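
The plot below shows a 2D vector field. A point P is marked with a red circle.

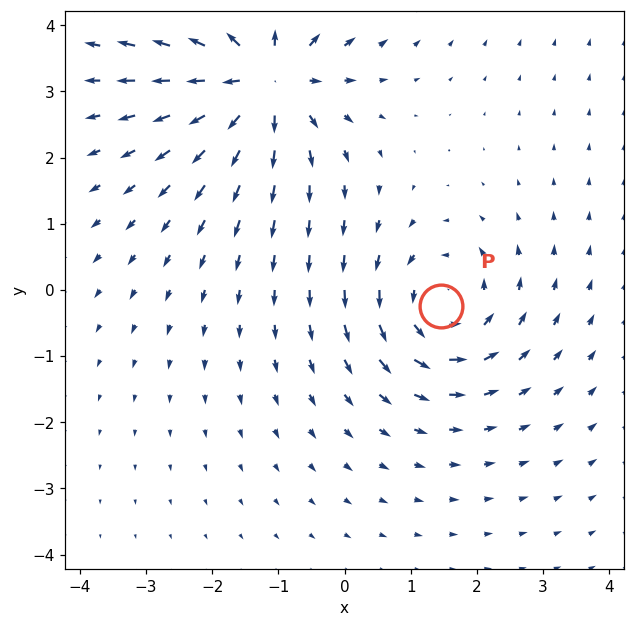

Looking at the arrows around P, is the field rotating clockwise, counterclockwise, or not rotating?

Near P at (1.5, -0.2) the arrows circulate counterclockwise. The curl (z-component) there is about +4; positive curl means counterclockwise rotation.

counterclockwise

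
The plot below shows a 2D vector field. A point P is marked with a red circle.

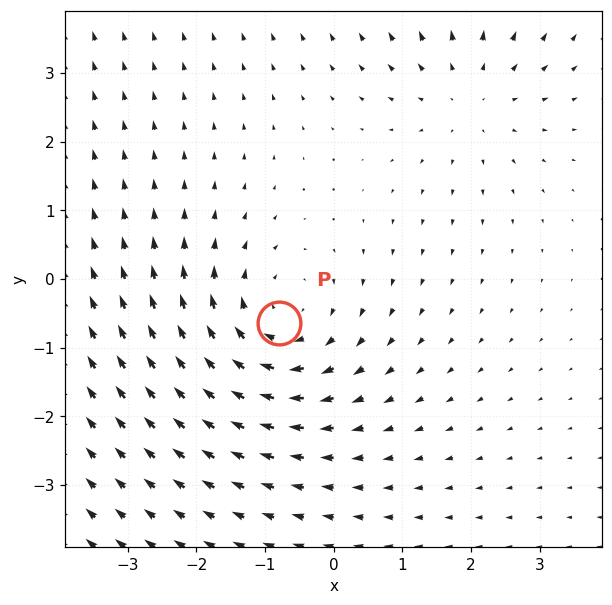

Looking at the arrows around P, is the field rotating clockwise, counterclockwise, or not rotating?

Near P at (-0.8, -0.6) the arrows circulate clockwise. The curl (z-component) there is about -3; negative curl means clockwise rotation.

clockwise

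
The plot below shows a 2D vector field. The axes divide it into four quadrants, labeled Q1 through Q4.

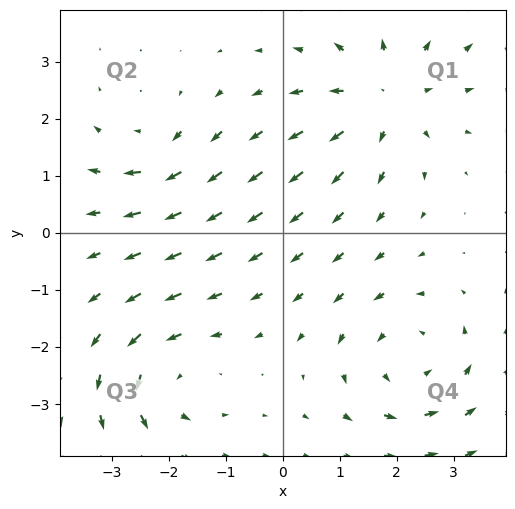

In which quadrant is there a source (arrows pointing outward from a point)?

The source sits at approximately (1.8, 2.4), which lies in quadrant Q1. The divergence there is about +4, positive as expected for a source.

Q1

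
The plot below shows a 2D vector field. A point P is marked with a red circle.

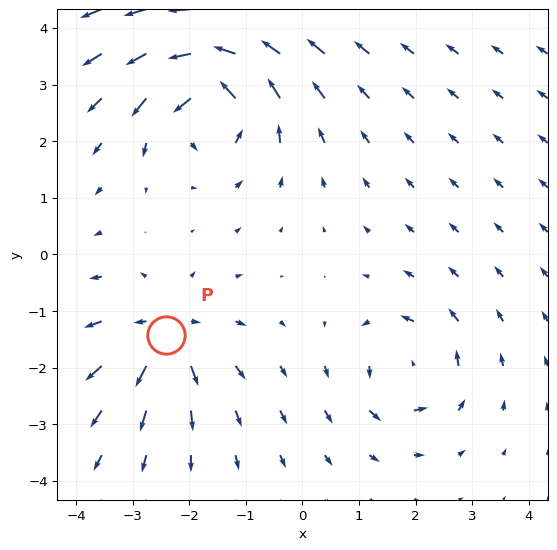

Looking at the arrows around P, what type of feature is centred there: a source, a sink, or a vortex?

At P (-2.4, -1.4) the arrows spread outward. Divergence about +5, curl ≈0 — positive divergence with near-zero curl is a source.

source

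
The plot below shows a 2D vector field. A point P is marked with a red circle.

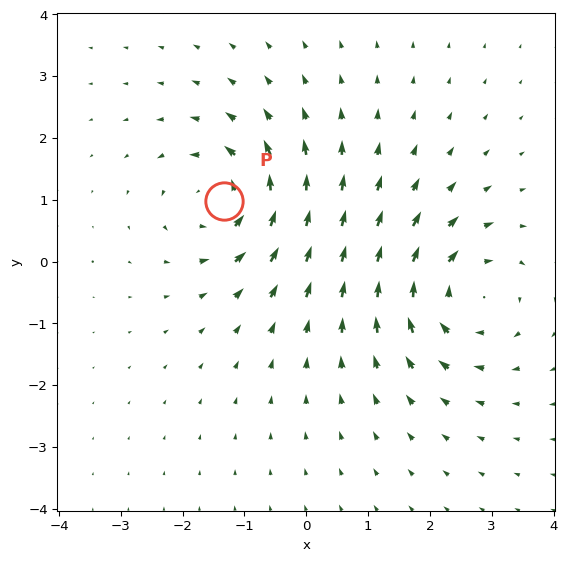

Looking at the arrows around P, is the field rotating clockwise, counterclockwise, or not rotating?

Near P at (-1.3, 1.0) the arrows circulate counterclockwise. The curl (z-component) there is about +6; positive curl means counterclockwise rotation.

counterclockwise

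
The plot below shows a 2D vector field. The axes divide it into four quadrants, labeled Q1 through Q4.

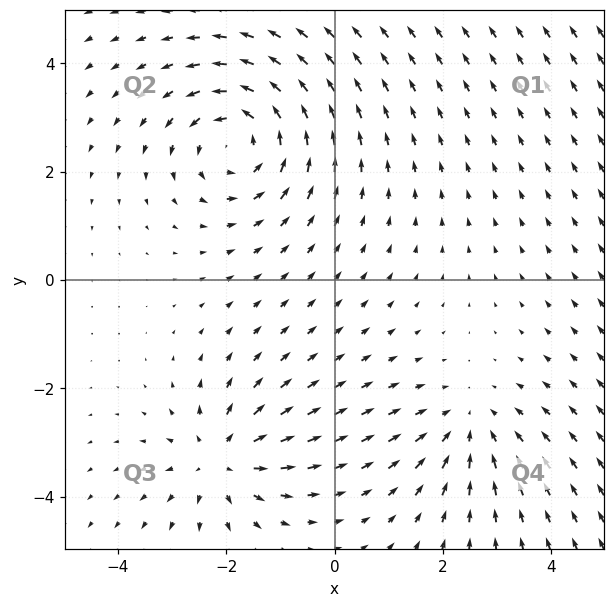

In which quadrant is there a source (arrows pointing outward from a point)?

Q3

The source sits at approximately (-2.1, -3.3), which lies in quadrant Q3. The divergence there is about +3, positive as expected for a source.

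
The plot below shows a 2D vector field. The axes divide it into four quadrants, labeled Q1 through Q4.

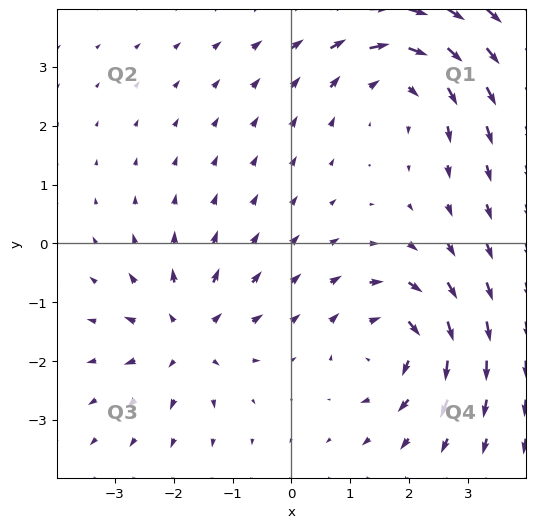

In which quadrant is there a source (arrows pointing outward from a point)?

The source sits at approximately (-1.8, -1.6), which lies in quadrant Q3. The divergence there is about +5, positive as expected for a source.

Q3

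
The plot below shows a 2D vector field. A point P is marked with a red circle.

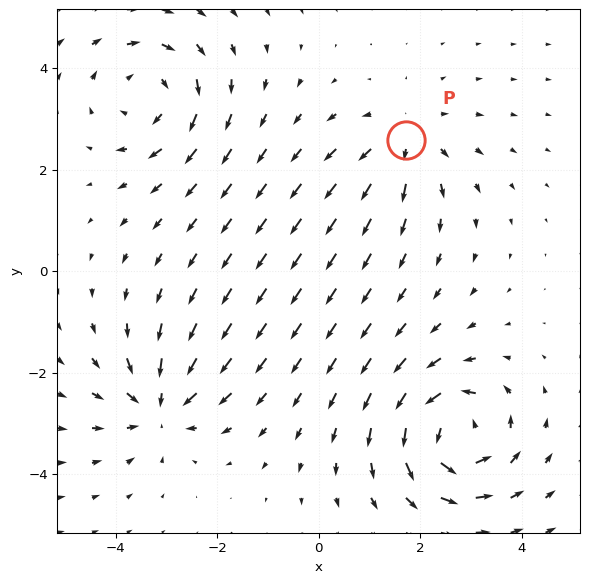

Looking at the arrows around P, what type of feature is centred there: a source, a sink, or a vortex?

At P (1.7, 2.6) the arrows spread outward. Divergence about +3, curl ≈0 — positive divergence with near-zero curl is a source.

source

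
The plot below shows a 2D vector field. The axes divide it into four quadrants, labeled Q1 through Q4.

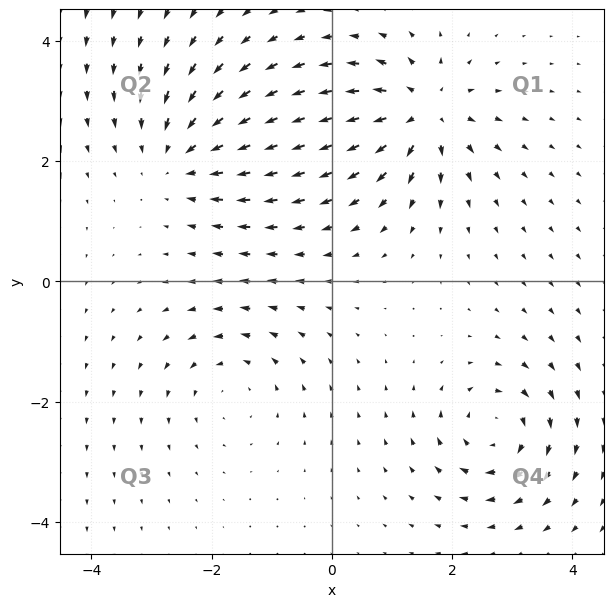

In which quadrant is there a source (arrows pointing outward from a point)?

Q1

The source sits at approximately (1.5, 2.8), which lies in quadrant Q1. The divergence there is about +7, positive as expected for a source.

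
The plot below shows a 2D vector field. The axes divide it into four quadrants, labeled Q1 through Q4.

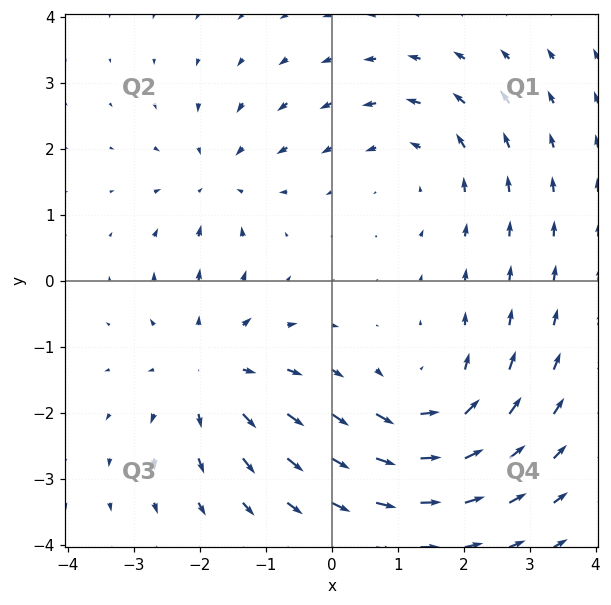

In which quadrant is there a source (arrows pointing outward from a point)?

The source sits at approximately (-1.8, -1.4), which lies in quadrant Q3. The divergence there is about +4, positive as expected for a source.

Q3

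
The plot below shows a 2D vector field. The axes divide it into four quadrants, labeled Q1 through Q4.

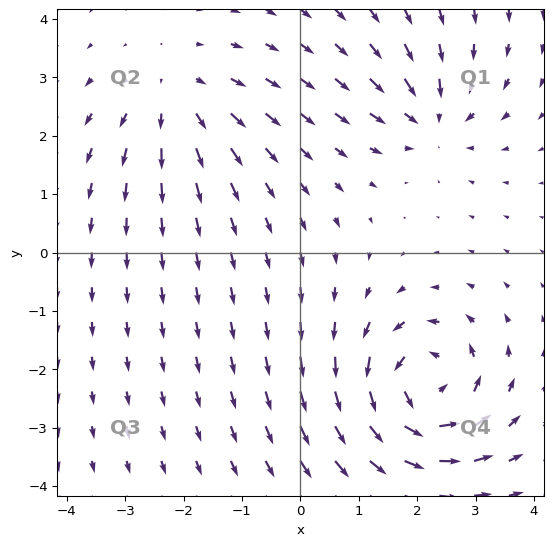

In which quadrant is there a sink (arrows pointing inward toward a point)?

The sink sits at approximately (2.3, 2.3), which lies in quadrant Q1. The divergence there is about -4, negative as expected for a sink.

Q1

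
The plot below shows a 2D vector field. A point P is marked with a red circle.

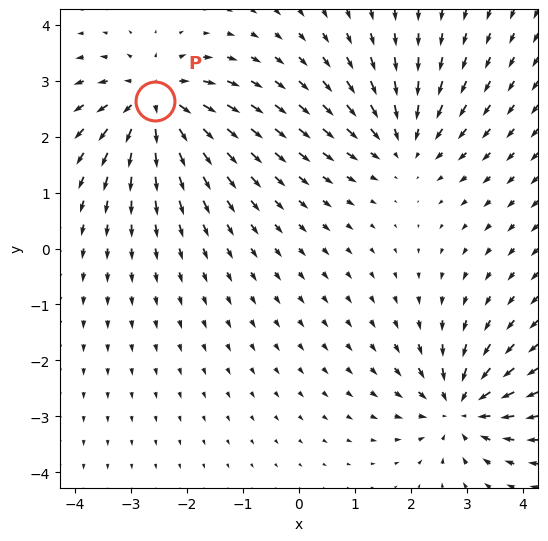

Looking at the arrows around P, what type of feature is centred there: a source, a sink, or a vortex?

At P (-2.6, 2.6) the arrows spread outward. Divergence about +7, curl ≈0 — positive divergence with near-zero curl is a source.

source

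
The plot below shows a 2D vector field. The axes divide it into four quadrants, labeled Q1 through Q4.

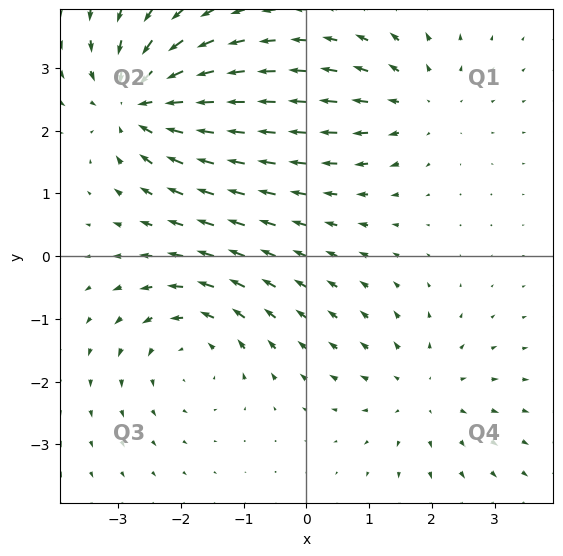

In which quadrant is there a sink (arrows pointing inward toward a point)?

Q2

The sink sits at approximately (-2.7, 2.4), which lies in quadrant Q2. The divergence there is about -6, negative as expected for a sink.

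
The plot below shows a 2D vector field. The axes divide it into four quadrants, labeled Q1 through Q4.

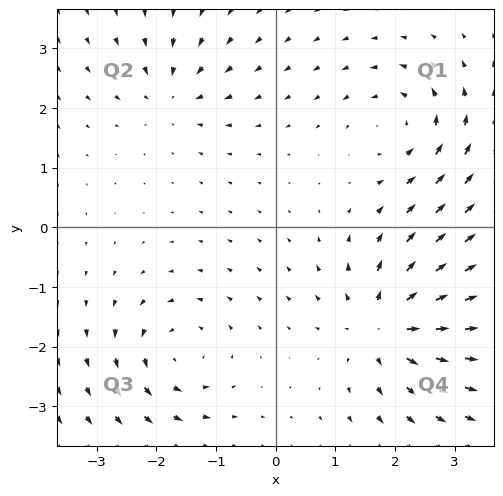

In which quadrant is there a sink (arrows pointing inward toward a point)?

The sink sits at approximately (-1.7, 2.2), which lies in quadrant Q2. The divergence there is about -4, negative as expected for a sink.

Q2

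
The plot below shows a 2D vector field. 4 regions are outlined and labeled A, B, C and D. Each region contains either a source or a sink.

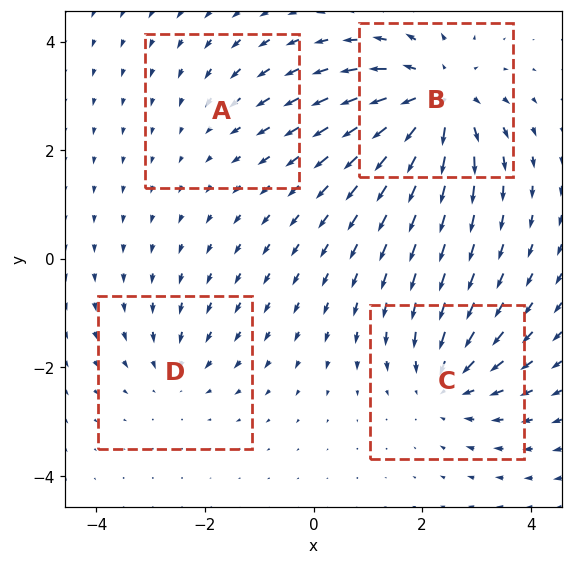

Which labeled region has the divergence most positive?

Divergence at each region's feature centre — A: about -2, B: about +7, C: about -5, D: about -3. Region B is most positive.

B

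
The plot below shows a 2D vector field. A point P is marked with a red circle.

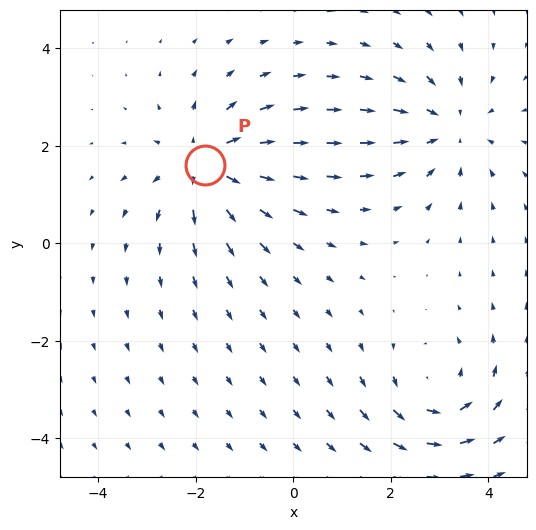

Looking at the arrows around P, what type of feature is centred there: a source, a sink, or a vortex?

At P (-1.8, 1.6) the arrows spread outward. Divergence about +5, curl ≈0 — positive divergence with near-zero curl is a source.

source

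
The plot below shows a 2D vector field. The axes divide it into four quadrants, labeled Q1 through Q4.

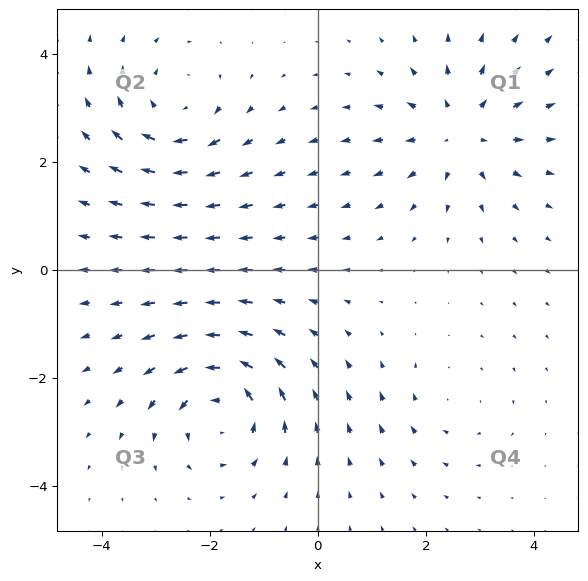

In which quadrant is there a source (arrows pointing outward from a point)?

Q1

The source sits at approximately (2.6, 2.5), which lies in quadrant Q1. The divergence there is about +4, positive as expected for a source.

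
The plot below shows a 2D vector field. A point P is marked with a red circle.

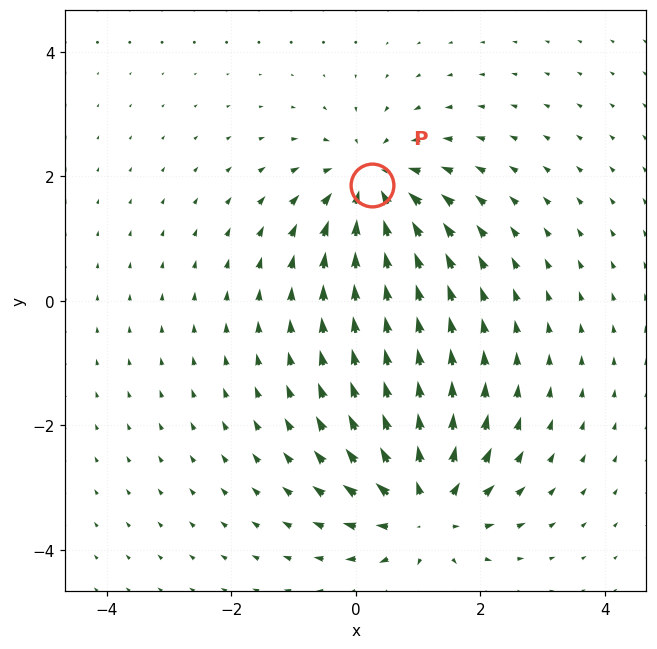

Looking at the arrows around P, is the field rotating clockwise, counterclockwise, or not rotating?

Near P at (0.3, 1.9) the arrows show no circulation. The curl there is ≈0.

not rotating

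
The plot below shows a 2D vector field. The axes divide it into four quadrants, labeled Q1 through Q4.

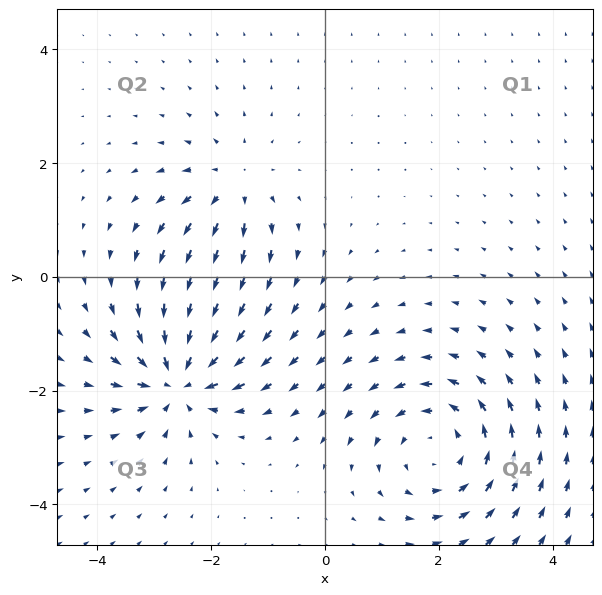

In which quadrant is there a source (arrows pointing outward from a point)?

The source sits at approximately (-1.6, 1.6), which lies in quadrant Q2. The divergence there is about +3, positive as expected for a source.

Q2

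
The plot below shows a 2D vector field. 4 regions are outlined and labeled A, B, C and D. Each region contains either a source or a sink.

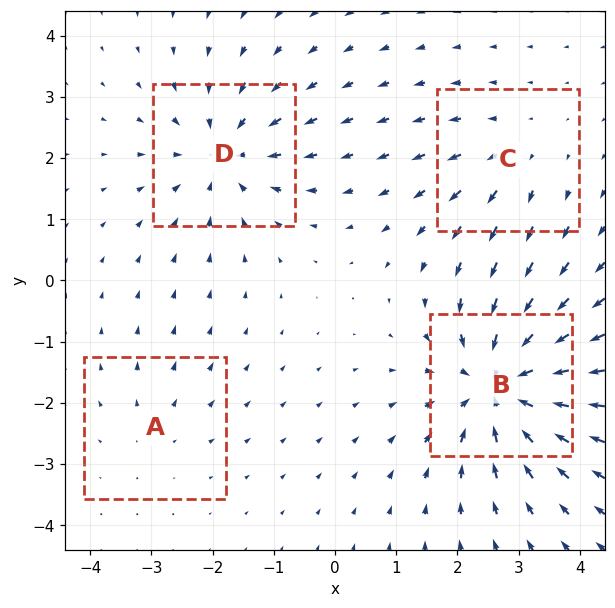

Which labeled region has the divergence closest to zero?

A

Divergence at each region's feature centre — A: about +2, B: about -7, C: about +3, D: about -5. Region A is closest to zero.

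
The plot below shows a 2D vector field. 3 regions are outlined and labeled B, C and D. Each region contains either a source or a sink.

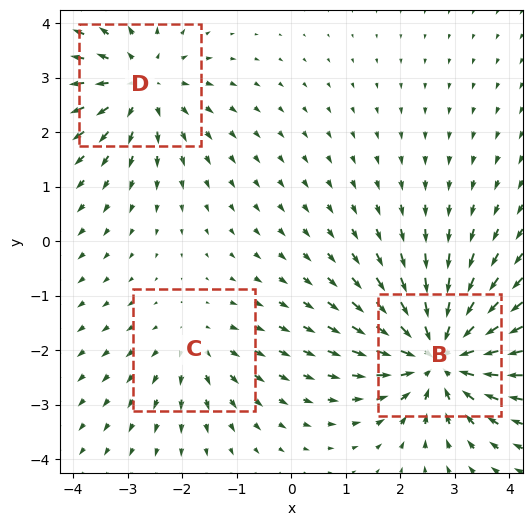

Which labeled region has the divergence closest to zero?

Divergence at each region's feature centre — B: about -5, C: about +2, D: about +4. Region C is closest to zero.

C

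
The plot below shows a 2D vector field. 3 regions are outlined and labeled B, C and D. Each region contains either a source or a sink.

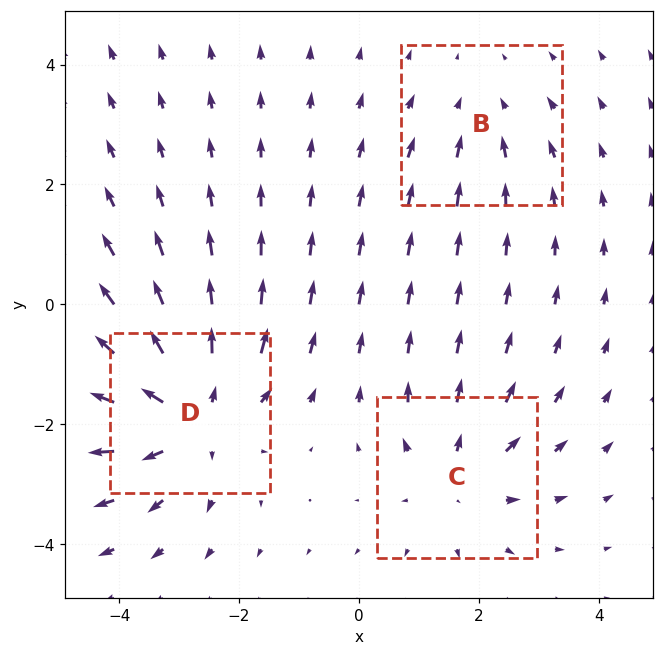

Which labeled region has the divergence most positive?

Divergence at each region's feature centre — B: about -2, C: about +3, D: about +4. Region D is most positive.

D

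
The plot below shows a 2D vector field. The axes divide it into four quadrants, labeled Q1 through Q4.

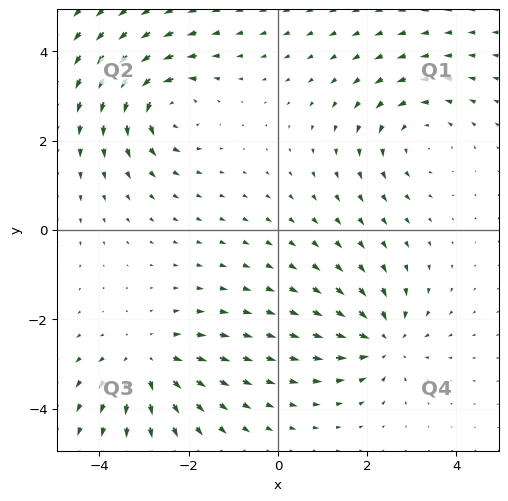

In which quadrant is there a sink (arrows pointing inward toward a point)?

The sink sits at approximately (2.4, -2.5), which lies in quadrant Q4. The divergence there is about -4, negative as expected for a sink.

Q4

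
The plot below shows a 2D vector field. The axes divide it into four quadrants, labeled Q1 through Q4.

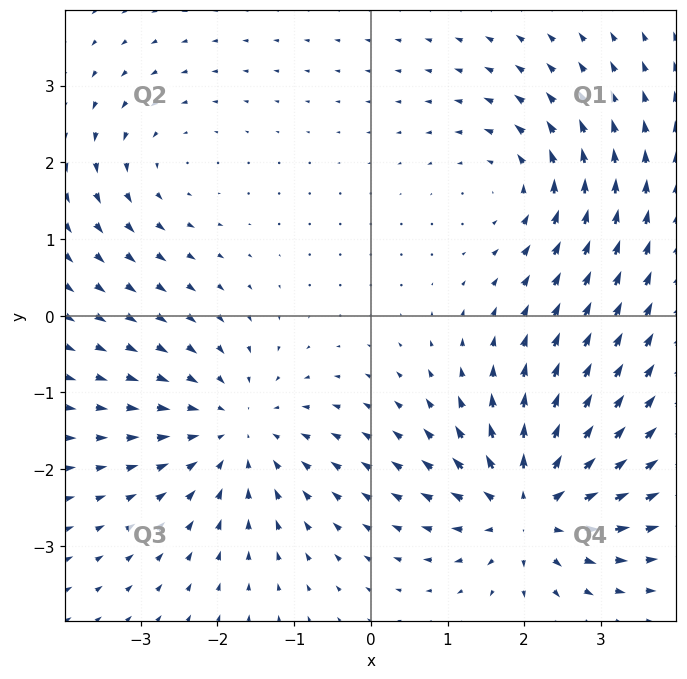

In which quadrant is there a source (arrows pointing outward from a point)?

Q4

The source sits at approximately (2.1, -2.5), which lies in quadrant Q4. The divergence there is about +6, positive as expected for a source.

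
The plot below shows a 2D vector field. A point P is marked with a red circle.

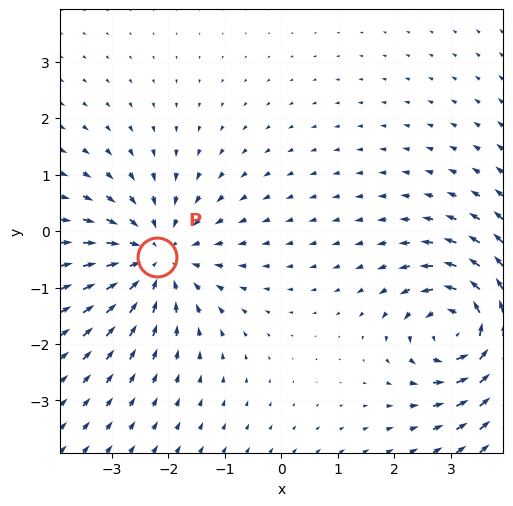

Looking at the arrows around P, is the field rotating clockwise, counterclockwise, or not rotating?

Near P at (-2.2, -0.5) the arrows show no circulation. The curl there is ≈0.

not rotating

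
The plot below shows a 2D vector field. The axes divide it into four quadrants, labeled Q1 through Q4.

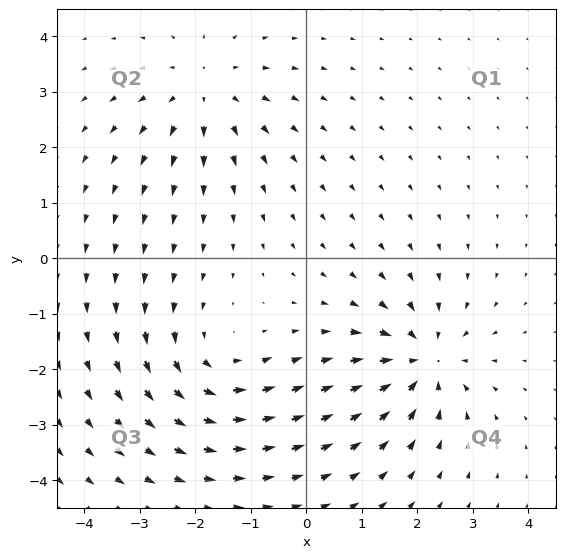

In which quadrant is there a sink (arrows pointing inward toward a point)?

The sink sits at approximately (2.1, -1.8), which lies in quadrant Q4. The divergence there is about -5, negative as expected for a sink.

Q4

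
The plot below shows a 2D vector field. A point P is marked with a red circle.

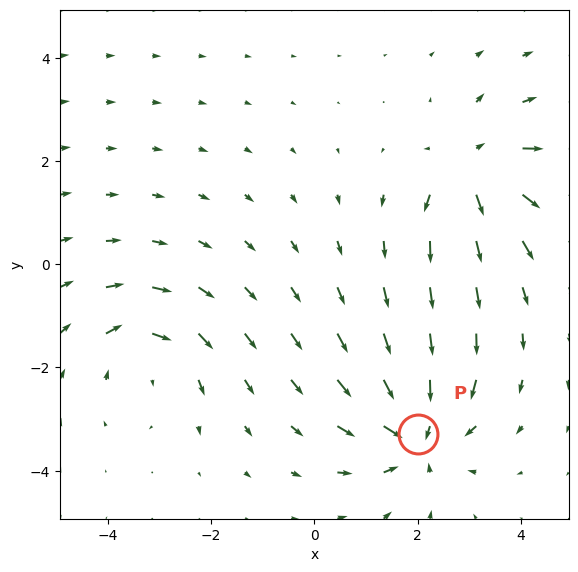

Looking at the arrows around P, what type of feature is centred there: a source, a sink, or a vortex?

At P (2.0, -3.3) the arrows converge inward. Divergence about -4, curl ≈0 — negative divergence with near-zero curl is a sink.

sink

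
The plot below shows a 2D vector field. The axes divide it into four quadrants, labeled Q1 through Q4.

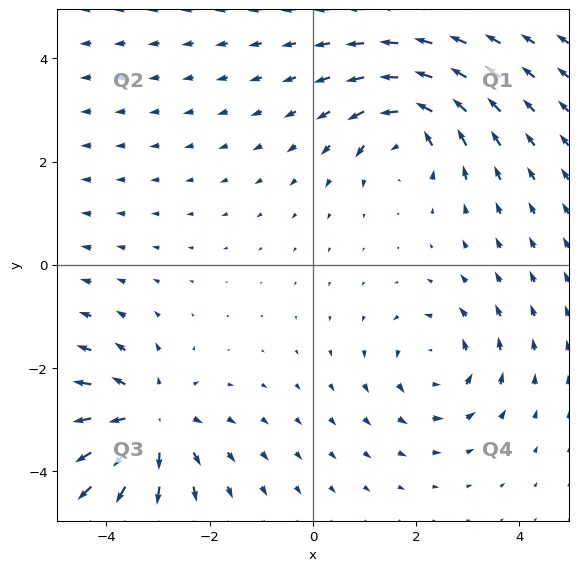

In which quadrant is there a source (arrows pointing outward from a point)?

Q3

The source sits at approximately (-3.2, -3.0), which lies in quadrant Q3. The divergence there is about +4, positive as expected for a source.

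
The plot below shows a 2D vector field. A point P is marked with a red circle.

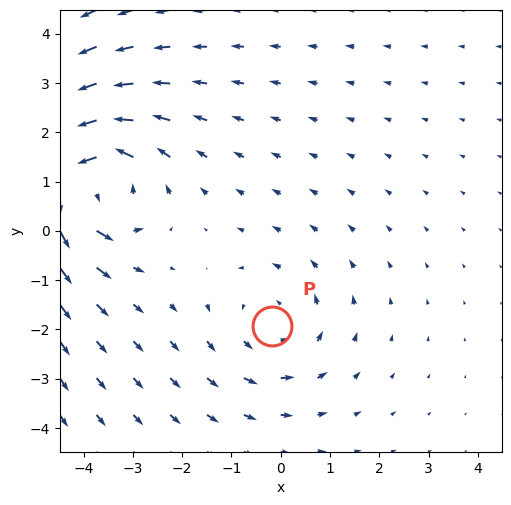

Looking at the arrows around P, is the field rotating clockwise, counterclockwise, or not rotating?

counterclockwise

Near P at (-0.2, -1.9) the arrows circulate counterclockwise. The curl (z-component) there is about +2; positive curl means counterclockwise rotation.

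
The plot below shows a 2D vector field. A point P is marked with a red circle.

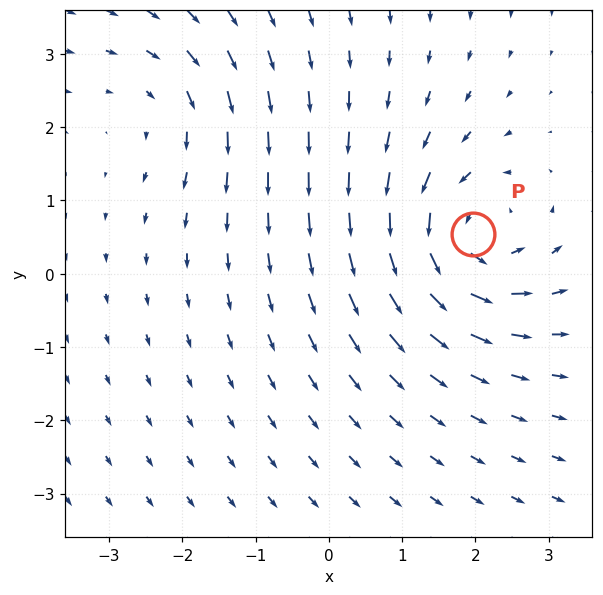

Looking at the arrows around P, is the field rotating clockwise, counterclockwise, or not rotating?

counterclockwise

Near P at (2.0, 0.5) the arrows circulate counterclockwise. The curl (z-component) there is about +6; positive curl means counterclockwise rotation.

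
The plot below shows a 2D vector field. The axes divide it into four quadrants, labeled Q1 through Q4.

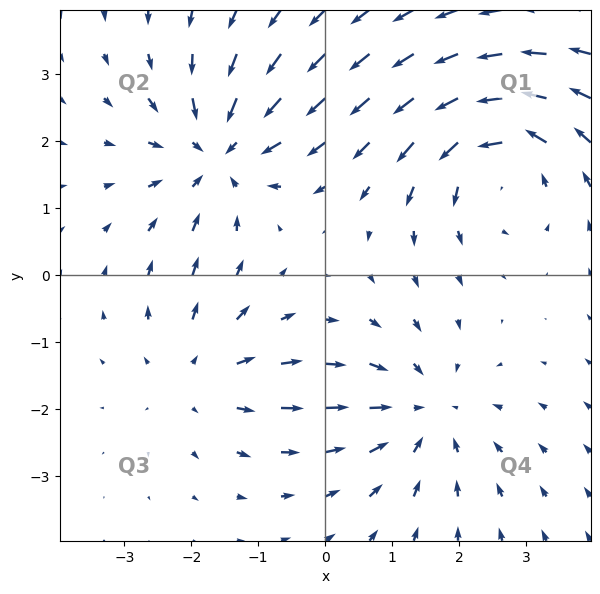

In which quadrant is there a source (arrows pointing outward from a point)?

The source sits at approximately (-1.9, -1.5), which lies in quadrant Q3. The divergence there is about +3, positive as expected for a source.

Q3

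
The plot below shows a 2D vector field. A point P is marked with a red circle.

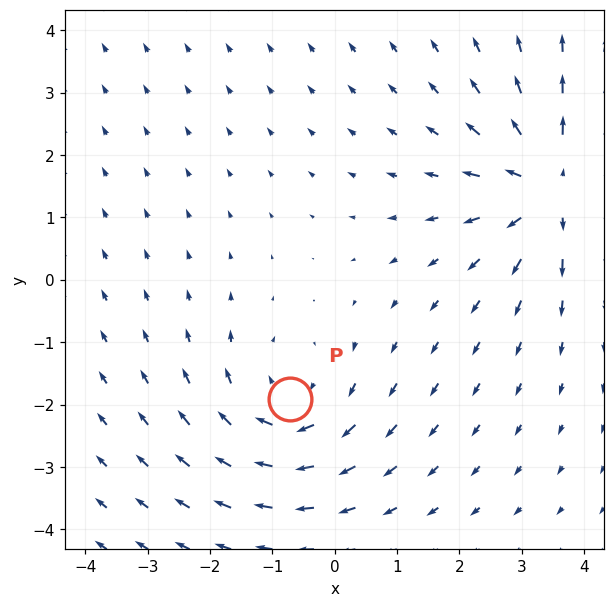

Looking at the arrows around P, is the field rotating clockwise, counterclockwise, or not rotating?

clockwise

Near P at (-0.7, -1.9) the arrows circulate clockwise. The curl (z-component) there is about -2; negative curl means clockwise rotation.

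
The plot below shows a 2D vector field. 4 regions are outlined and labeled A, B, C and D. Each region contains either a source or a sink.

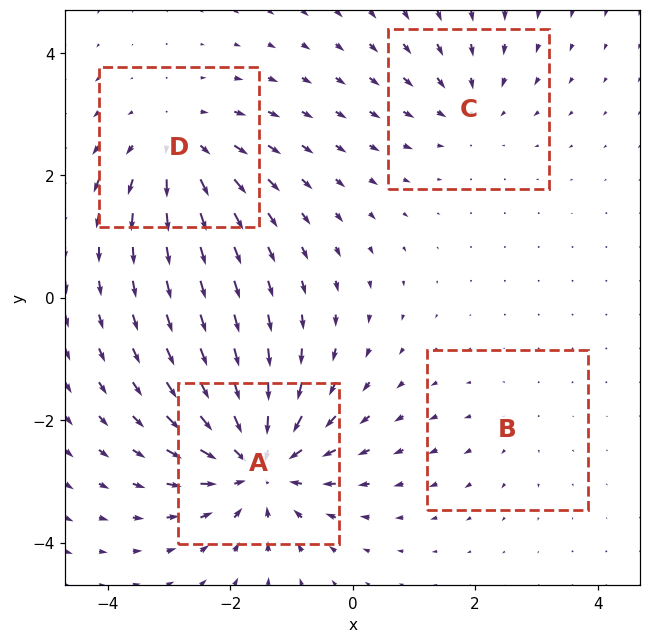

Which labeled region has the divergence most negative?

A

Divergence at each region's feature centre — A: about -7, B: about +2, C: about -3, D: about +5. Region A is most negative.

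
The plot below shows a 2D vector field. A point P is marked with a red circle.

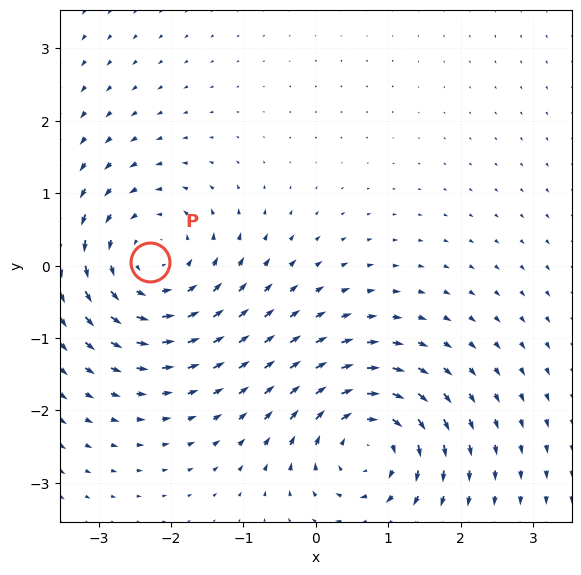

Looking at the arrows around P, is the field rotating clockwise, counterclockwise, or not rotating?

counterclockwise

Near P at (-2.3, 0.1) the arrows circulate counterclockwise. The curl (z-component) there is about +4; positive curl means counterclockwise rotation.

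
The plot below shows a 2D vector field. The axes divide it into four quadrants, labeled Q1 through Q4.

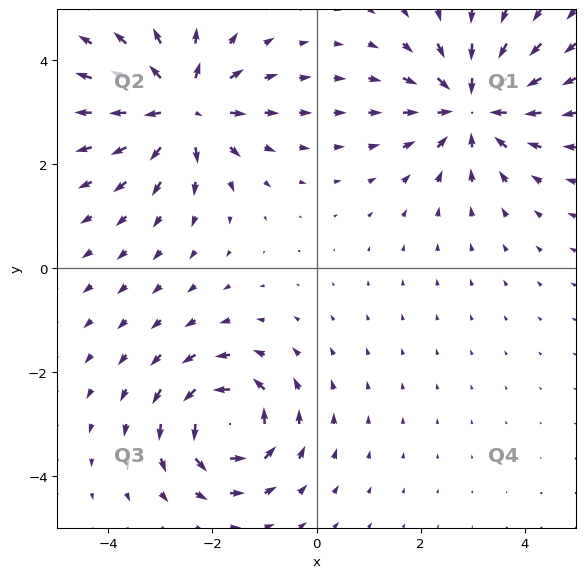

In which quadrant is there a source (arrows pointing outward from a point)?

The source sits at approximately (-2.6, 3.1), which lies in quadrant Q2. The divergence there is about +5, positive as expected for a source.

Q2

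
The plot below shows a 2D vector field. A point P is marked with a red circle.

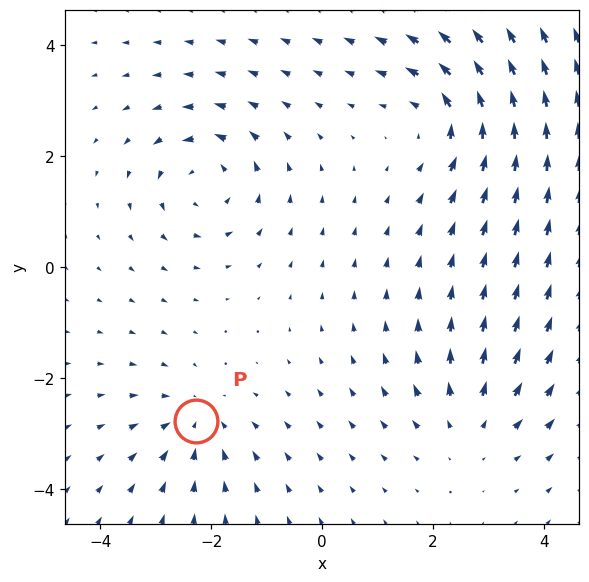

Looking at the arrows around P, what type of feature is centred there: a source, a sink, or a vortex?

At P (-2.3, -2.8) the arrows converge inward. Divergence about -3, curl ≈0 — negative divergence with near-zero curl is a sink.

sink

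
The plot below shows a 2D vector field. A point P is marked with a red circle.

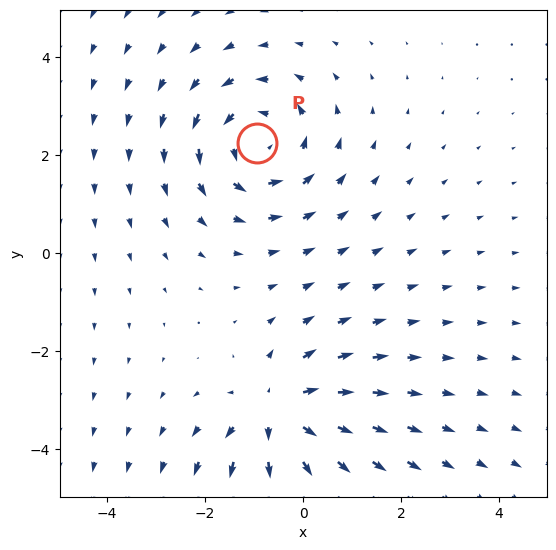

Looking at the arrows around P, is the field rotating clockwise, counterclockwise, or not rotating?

counterclockwise

Near P at (-0.9, 2.3) the arrows circulate counterclockwise. The curl (z-component) there is about +3; positive curl means counterclockwise rotation.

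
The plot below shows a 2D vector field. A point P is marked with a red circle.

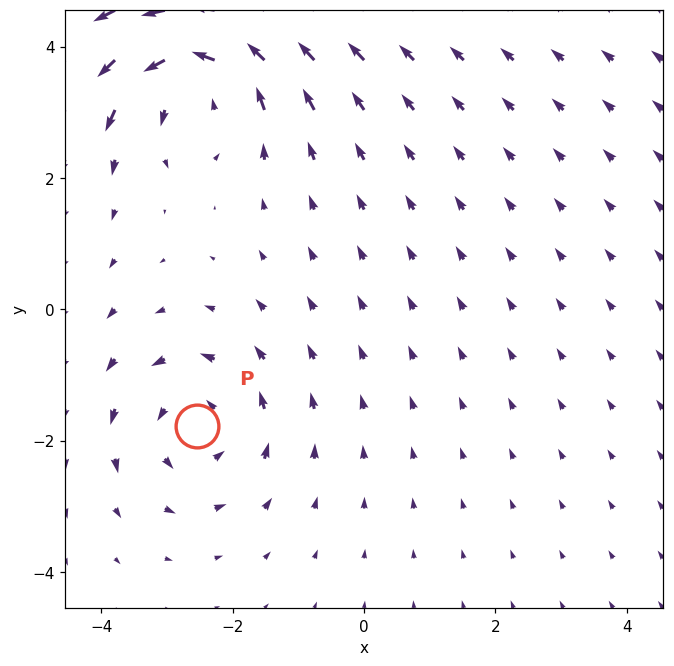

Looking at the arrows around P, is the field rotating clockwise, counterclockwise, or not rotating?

counterclockwise

Near P at (-2.5, -1.8) the arrows circulate counterclockwise. The curl (z-component) there is about +3; positive curl means counterclockwise rotation.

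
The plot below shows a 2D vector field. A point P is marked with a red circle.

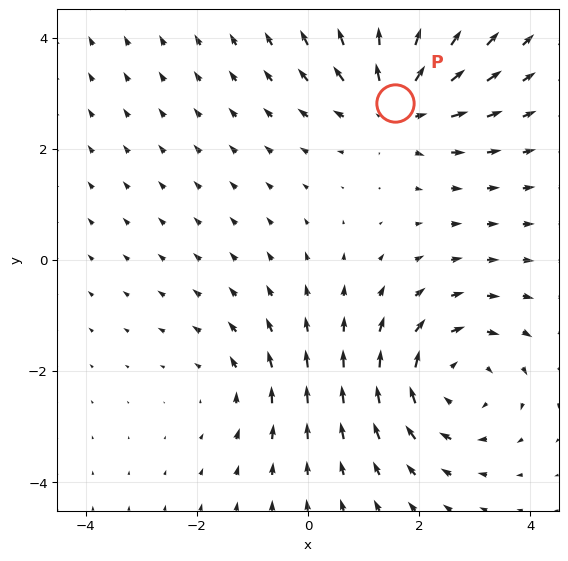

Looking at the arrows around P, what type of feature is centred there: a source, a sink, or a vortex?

At P (1.6, 2.8) the arrows spread outward. Divergence about +5, curl ≈0 — positive divergence with near-zero curl is a source.

source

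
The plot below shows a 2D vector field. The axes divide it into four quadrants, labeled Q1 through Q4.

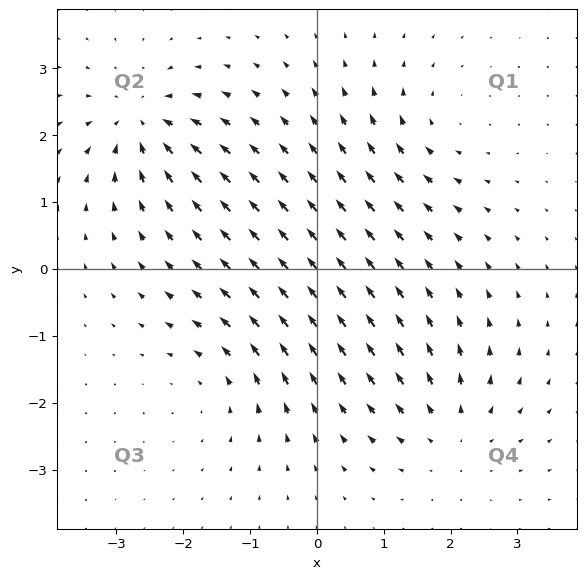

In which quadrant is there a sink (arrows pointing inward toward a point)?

The sink sits at approximately (-2.6, 2.2), which lies in quadrant Q2. The divergence there is about -7, negative as expected for a sink.

Q2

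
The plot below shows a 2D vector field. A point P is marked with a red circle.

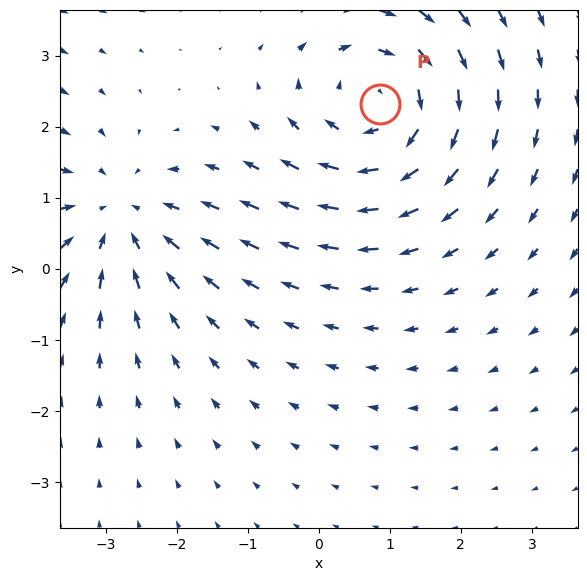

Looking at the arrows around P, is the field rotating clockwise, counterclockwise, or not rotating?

clockwise

Near P at (0.9, 2.3) the arrows circulate clockwise. The curl (z-component) there is about -3; negative curl means clockwise rotation.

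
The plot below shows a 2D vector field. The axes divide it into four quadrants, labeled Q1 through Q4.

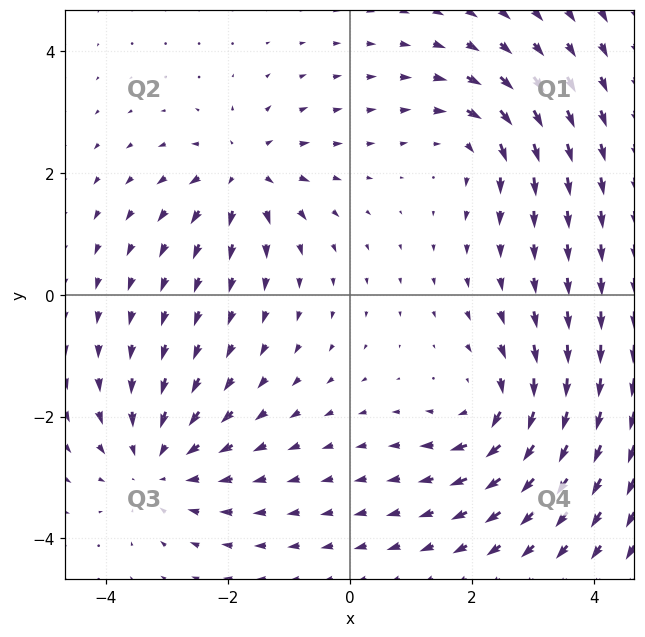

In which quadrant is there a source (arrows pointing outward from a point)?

Q2

The source sits at approximately (-1.7, 2.0), which lies in quadrant Q2. The divergence there is about +4, positive as expected for a source.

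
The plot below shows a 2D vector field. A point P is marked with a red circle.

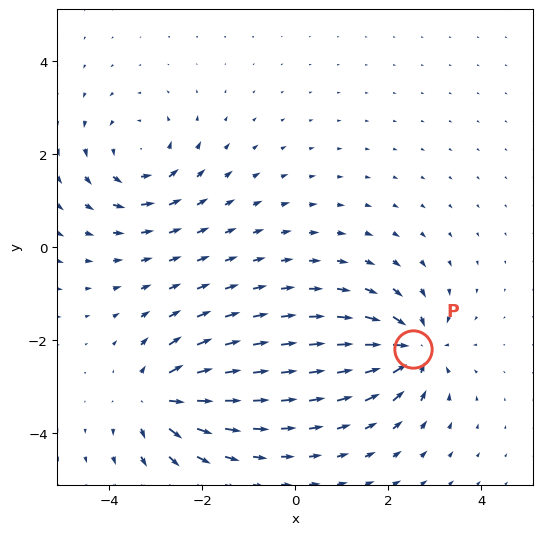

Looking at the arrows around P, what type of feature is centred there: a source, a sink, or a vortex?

At P (2.5, -2.2) the arrows converge inward. Divergence about -7, curl ≈0 — negative divergence with near-zero curl is a sink.

sink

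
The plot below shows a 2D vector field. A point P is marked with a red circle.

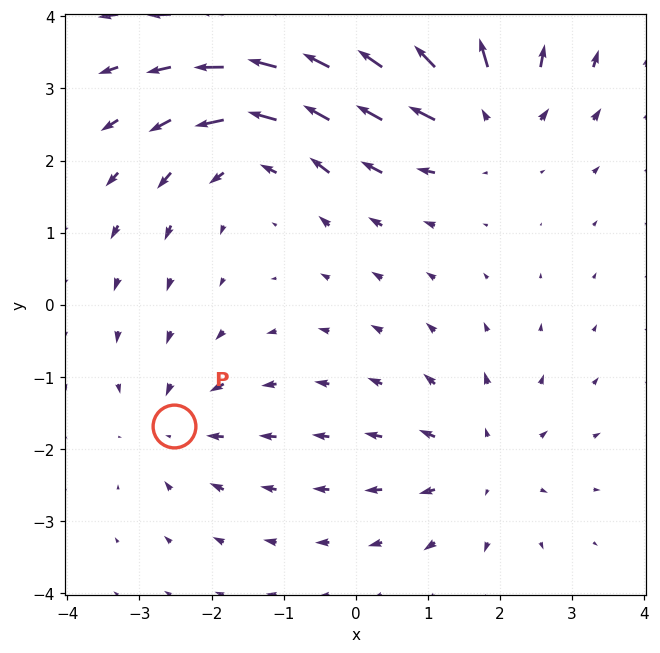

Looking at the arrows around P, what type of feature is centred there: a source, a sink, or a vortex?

sink

At P (-2.5, -1.7) the arrows converge inward. Divergence about -3, curl ≈0 — negative divergence with near-zero curl is a sink.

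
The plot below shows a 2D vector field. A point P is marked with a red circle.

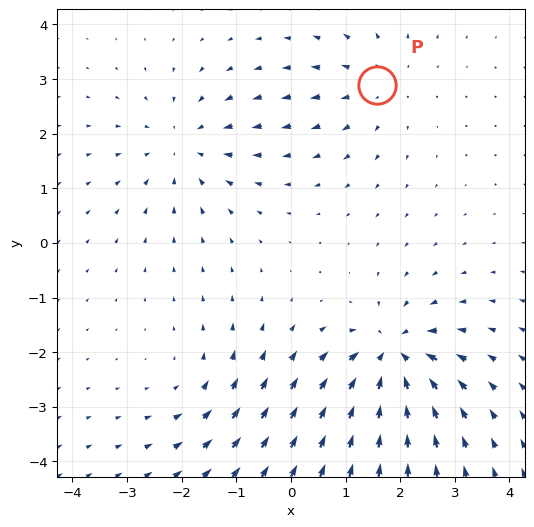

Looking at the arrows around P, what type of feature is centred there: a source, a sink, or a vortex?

source

At P (1.6, 2.9) the arrows spread outward. Divergence about +3, curl ≈0 — positive divergence with near-zero curl is a source.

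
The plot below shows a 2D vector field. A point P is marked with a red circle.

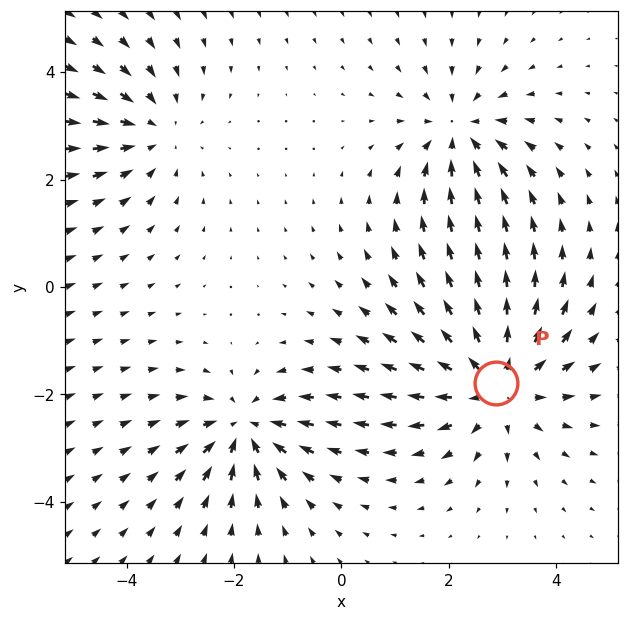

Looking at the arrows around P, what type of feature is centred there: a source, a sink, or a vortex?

At P (2.9, -1.8) the arrows spread outward. Divergence about +4, curl ≈0 — positive divergence with near-zero curl is a source.

source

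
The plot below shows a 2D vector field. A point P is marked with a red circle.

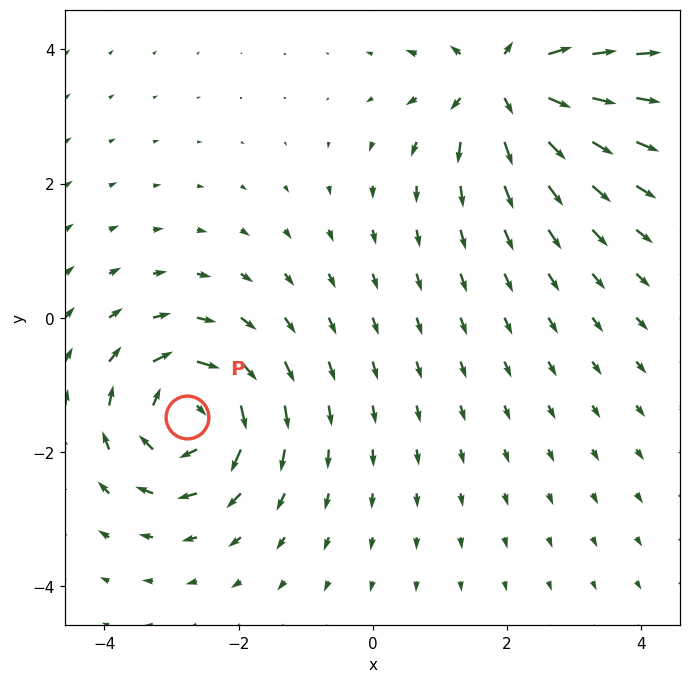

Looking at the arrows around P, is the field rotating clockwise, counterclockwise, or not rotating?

Near P at (-2.8, -1.5) the arrows circulate clockwise. The curl (z-component) there is about -5; negative curl means clockwise rotation.

clockwise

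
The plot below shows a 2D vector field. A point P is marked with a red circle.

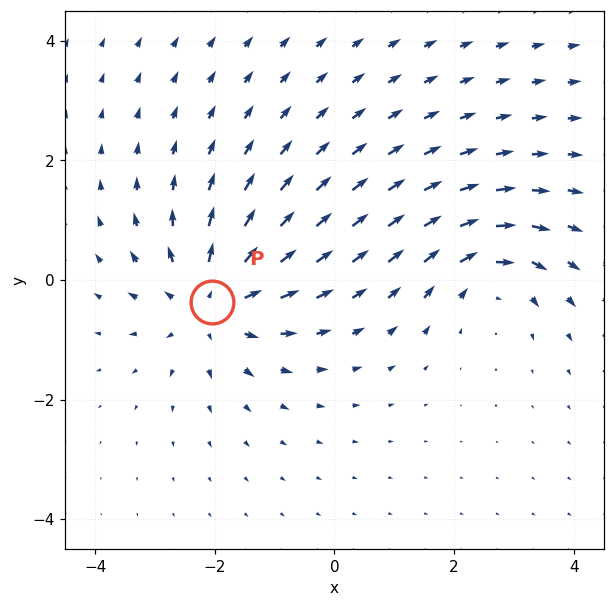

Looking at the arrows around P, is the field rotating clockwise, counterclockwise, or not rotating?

Near P at (-2.0, -0.4) the arrows show no circulation. The curl there is ≈0.

not rotating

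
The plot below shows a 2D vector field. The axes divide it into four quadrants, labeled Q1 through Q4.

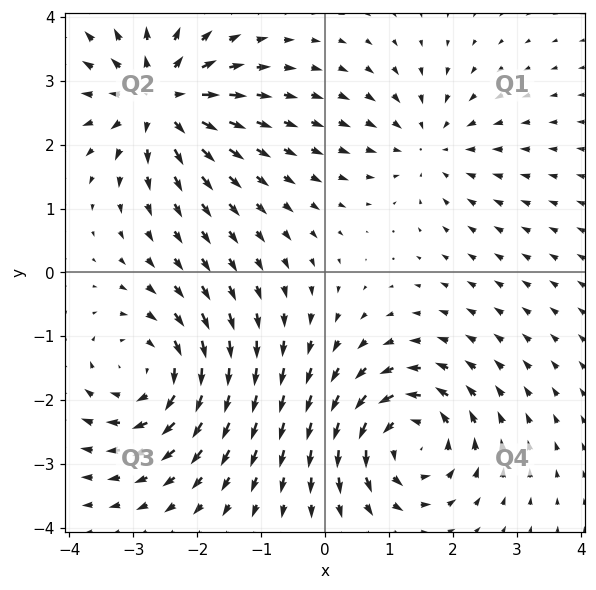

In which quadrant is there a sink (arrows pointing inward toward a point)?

The sink sits at approximately (1.6, 2.0), which lies in quadrant Q1. The divergence there is about -3, negative as expected for a sink.

Q1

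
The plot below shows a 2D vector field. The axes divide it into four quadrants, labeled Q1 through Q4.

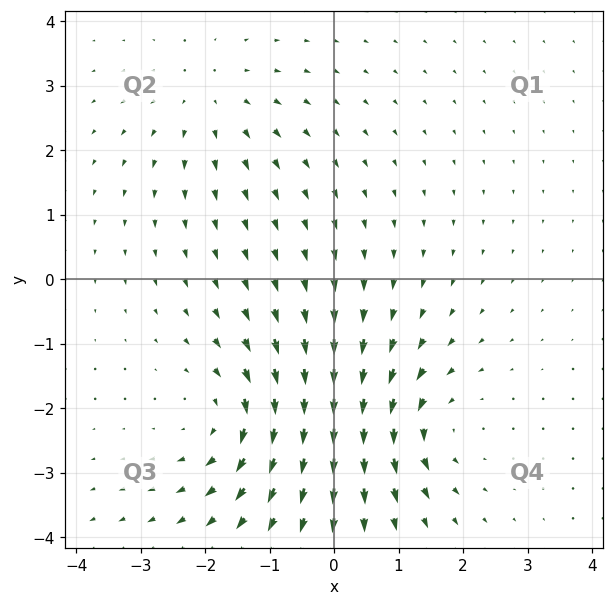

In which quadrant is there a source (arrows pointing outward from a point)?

The source sits at approximately (-1.9, 2.8), which lies in quadrant Q2. The divergence there is about +2, positive as expected for a source.

Q2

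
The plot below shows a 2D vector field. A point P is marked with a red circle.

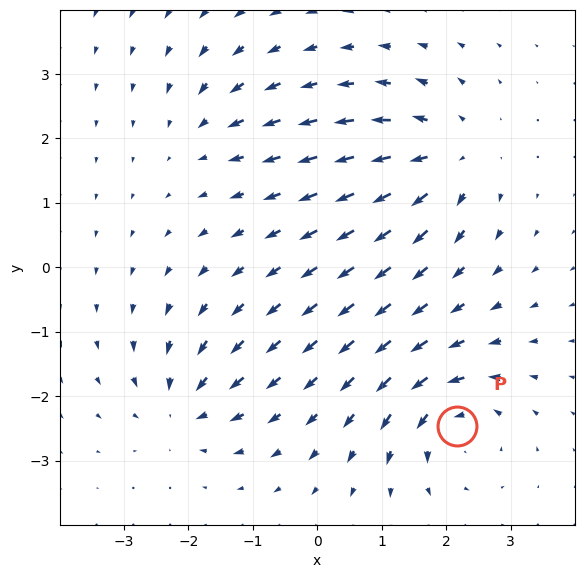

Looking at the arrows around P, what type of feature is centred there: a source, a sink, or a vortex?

At P (2.2, -2.5) the arrows circulate counterclockwise. Divergence ≈0, curl about +6 — near-zero divergence with nonzero curl is a vortex.

vortex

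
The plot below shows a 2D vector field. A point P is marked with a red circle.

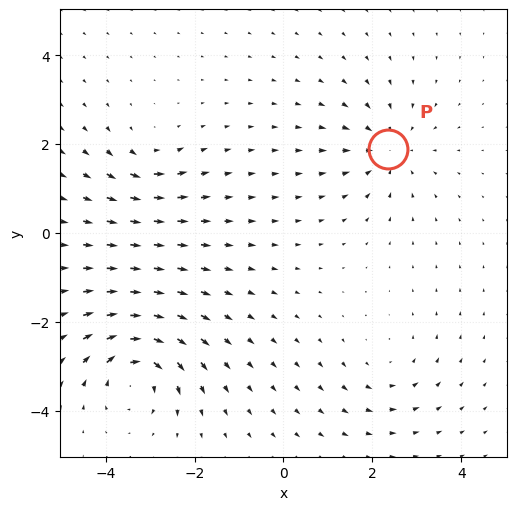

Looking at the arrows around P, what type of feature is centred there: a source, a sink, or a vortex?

sink

At P (2.4, 1.9) the arrows converge inward. Divergence about -4, curl ≈0 — negative divergence with near-zero curl is a sink.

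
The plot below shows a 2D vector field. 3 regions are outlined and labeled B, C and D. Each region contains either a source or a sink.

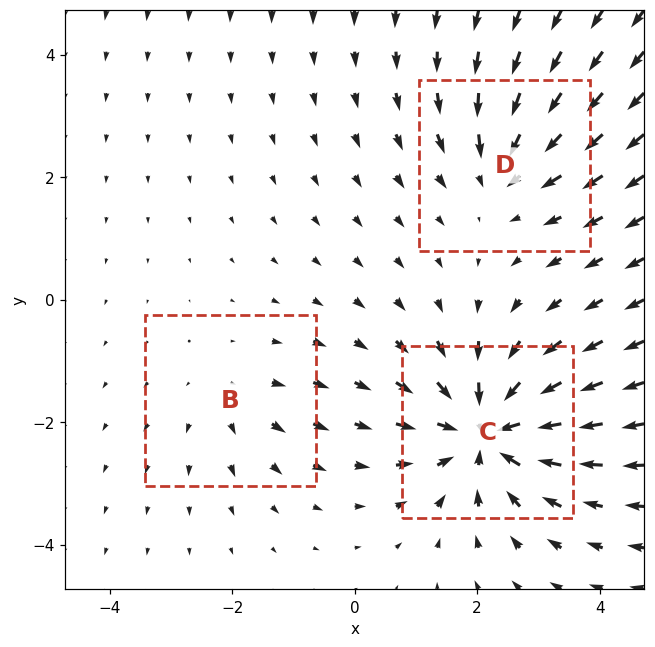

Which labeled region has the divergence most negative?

C

Divergence at each region's feature centre — B: about +2, C: about -6, D: about -3. Region C is most negative.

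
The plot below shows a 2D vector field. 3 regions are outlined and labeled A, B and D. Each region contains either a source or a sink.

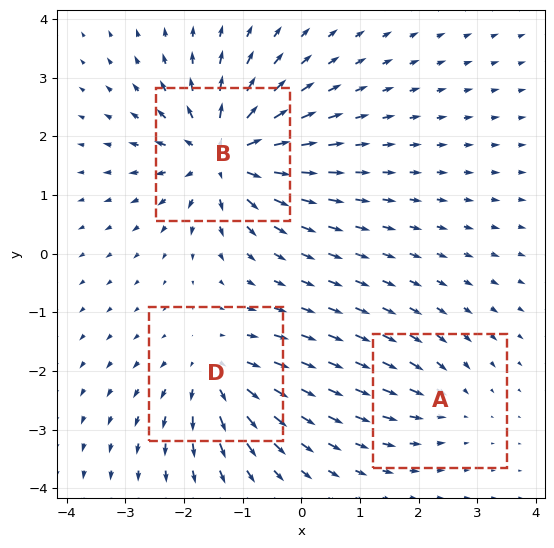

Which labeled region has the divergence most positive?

Divergence at each region's feature centre — A: about -2, B: about +7, D: about +4. Region B is most positive.

B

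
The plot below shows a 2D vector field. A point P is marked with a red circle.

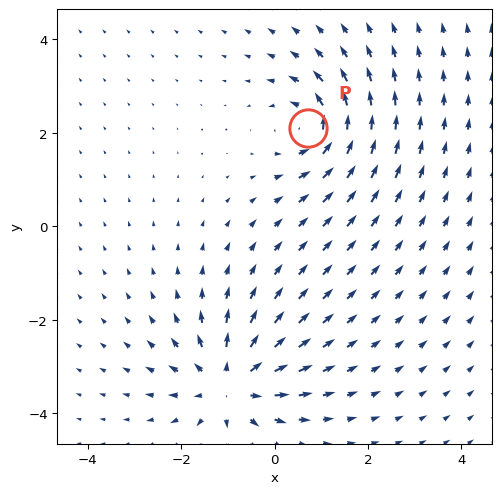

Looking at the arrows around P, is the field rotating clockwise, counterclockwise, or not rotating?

Near P at (0.7, 2.1) the arrows circulate counterclockwise. The curl (z-component) there is about +5; positive curl means counterclockwise rotation.

counterclockwise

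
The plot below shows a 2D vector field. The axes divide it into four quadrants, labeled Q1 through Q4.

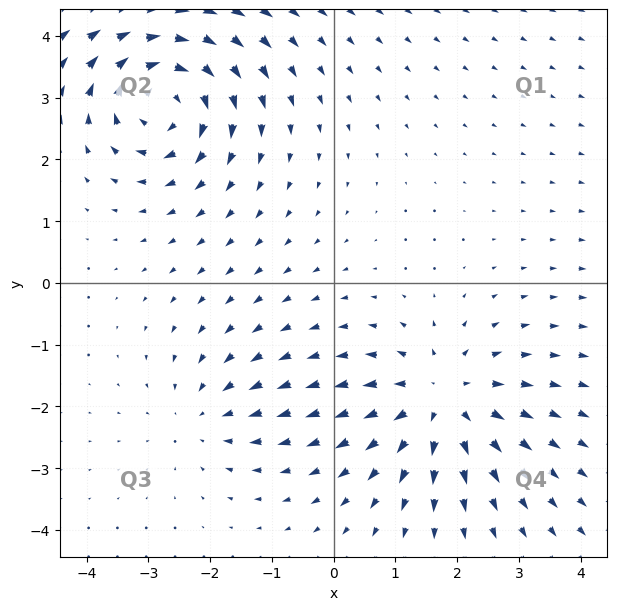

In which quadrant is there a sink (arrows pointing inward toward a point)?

Q3

The sink sits at approximately (-2.1, -2.2), which lies in quadrant Q3. The divergence there is about -3, negative as expected for a sink.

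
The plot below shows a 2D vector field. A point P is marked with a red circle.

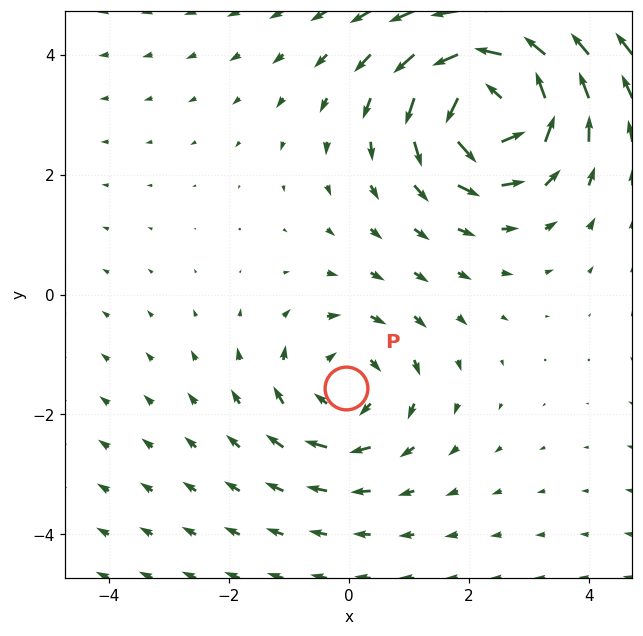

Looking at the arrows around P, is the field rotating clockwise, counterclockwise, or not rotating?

Near P at (-0.1, -1.6) the arrows circulate clockwise. The curl (z-component) there is about -3; negative curl means clockwise rotation.

clockwise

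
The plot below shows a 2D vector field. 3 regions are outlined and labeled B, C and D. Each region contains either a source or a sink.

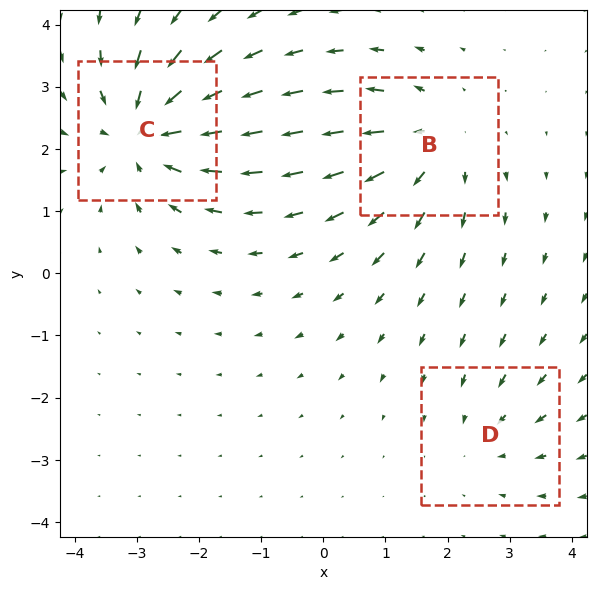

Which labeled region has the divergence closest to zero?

Divergence at each region's feature centre — B: about +3, C: about -4, D: about -2. Region D is closest to zero.

D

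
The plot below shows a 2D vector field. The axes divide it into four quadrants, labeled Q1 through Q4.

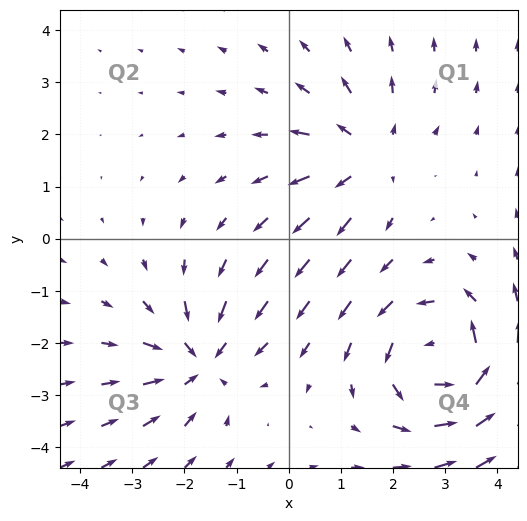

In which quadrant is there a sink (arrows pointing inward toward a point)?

Q3

The sink sits at approximately (-1.7, -2.3), which lies in quadrant Q3. The divergence there is about -4, negative as expected for a sink.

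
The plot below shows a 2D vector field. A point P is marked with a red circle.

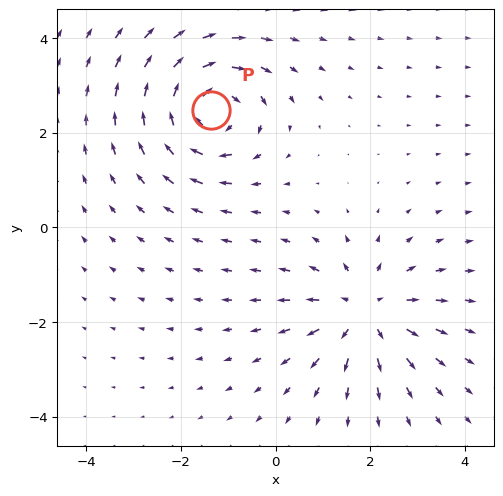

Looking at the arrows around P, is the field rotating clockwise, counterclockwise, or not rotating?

Near P at (-1.4, 2.5) the arrows circulate clockwise. The curl (z-component) there is about -5; negative curl means clockwise rotation.

clockwise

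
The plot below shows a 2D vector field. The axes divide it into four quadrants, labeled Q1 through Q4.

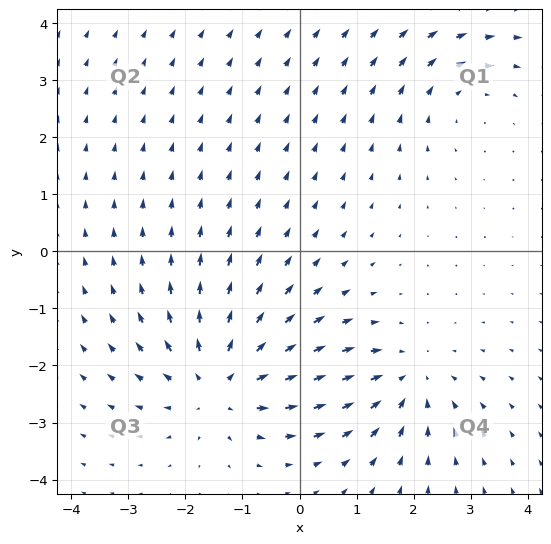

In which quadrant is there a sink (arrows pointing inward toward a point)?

The sink sits at approximately (1.9, -2.3), which lies in quadrant Q4. The divergence there is about -3, negative as expected for a sink.

Q4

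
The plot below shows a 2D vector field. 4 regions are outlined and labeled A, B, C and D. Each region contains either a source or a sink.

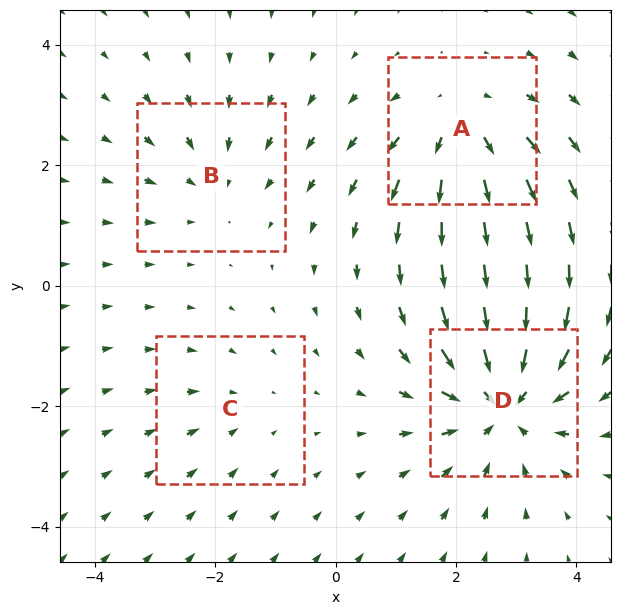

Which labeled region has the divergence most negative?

D

Divergence at each region's feature centre — A: about +4, B: about -3, C: about -2, D: about -6. Region D is most negative.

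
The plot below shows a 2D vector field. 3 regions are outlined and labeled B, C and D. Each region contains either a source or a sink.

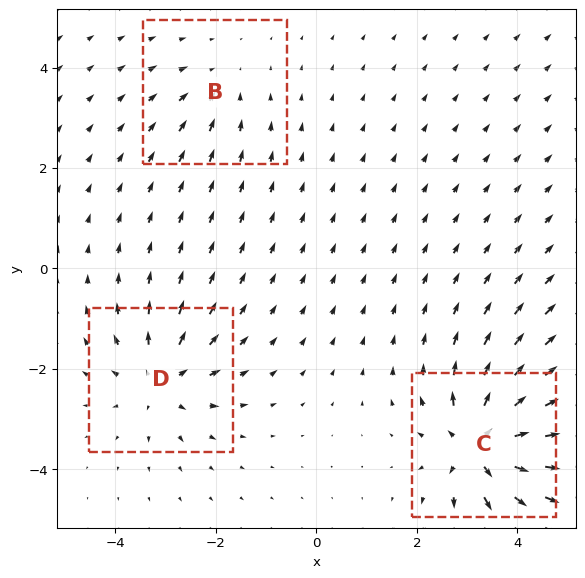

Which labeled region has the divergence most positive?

C

Divergence at each region's feature centre — B: about -2, C: about +6, D: about +4. Region C is most positive.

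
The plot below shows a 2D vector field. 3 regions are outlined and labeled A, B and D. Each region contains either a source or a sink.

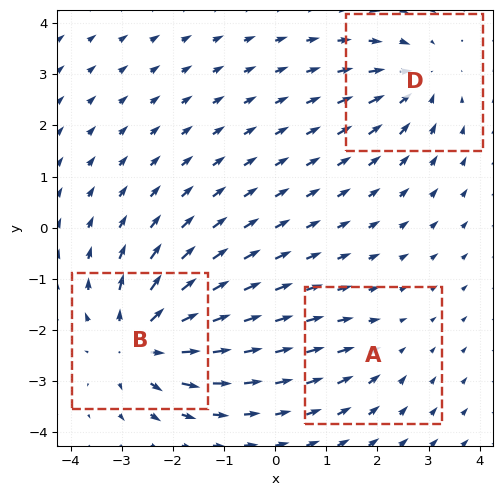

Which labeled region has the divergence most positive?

Divergence at each region's feature centre — A: about -2, B: about +5, D: about -4. Region B is most positive.

B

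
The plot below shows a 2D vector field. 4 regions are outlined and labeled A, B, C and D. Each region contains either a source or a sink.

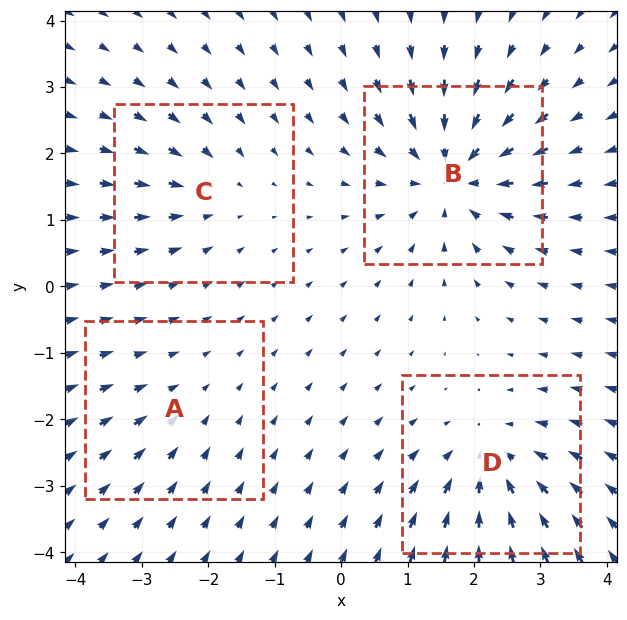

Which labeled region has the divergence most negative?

Divergence at each region's feature centre — A: about -2, B: about -7, C: about -3, D: about -5. Region B is most negative.

B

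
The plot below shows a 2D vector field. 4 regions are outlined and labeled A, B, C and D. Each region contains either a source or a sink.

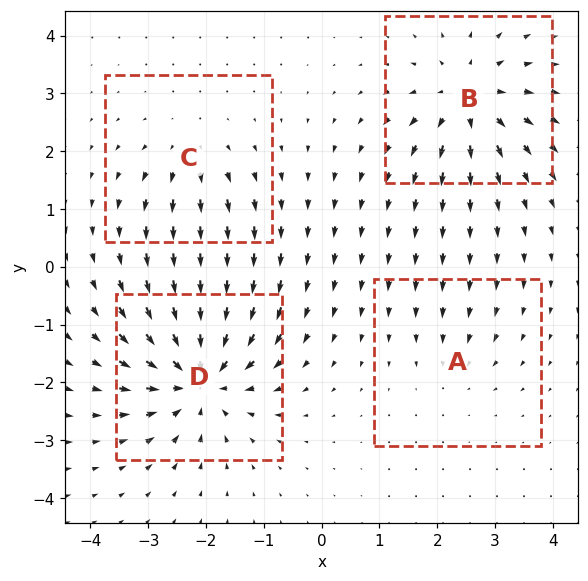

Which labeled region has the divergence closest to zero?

Divergence at each region's feature centre — A: about -2, B: about +6, C: about +4, D: about -8. Region A is closest to zero.

A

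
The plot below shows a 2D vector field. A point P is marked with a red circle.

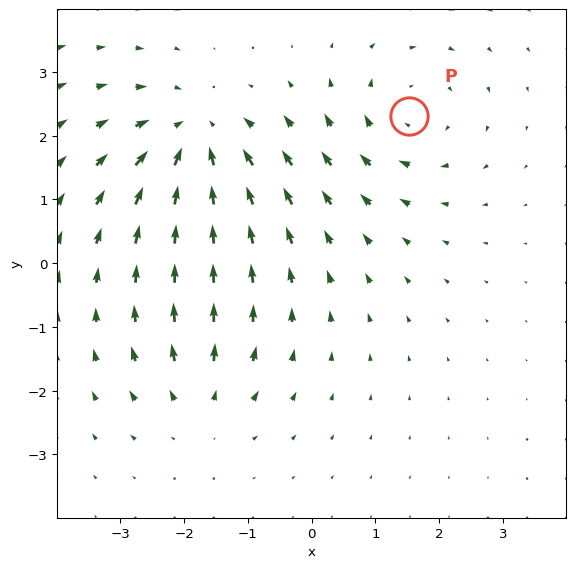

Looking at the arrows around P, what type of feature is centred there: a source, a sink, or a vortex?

At P (1.5, 2.3) the arrows circulate clockwise. Divergence ≈0, curl about -3 — near-zero divergence with nonzero curl is a vortex.

vortex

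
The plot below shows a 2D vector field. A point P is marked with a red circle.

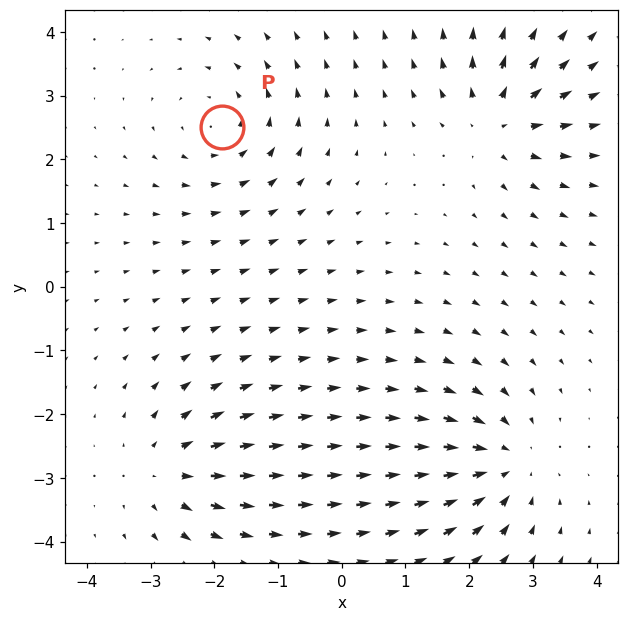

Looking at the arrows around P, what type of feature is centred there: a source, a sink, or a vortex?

At P (-1.9, 2.5) the arrows circulate counterclockwise. Divergence ≈0, curl about +4 — near-zero divergence with nonzero curl is a vortex.

vortex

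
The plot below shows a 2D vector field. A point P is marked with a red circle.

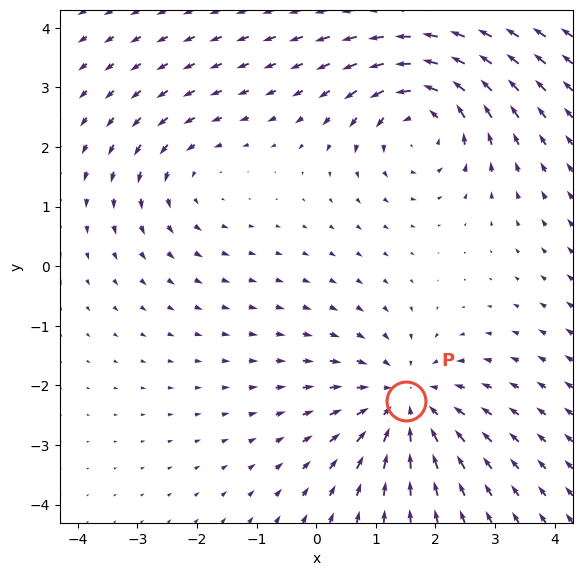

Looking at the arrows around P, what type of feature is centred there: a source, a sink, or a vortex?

sink

At P (1.5, -2.3) the arrows converge inward. Divergence about -4, curl ≈0 — negative divergence with near-zero curl is a sink.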